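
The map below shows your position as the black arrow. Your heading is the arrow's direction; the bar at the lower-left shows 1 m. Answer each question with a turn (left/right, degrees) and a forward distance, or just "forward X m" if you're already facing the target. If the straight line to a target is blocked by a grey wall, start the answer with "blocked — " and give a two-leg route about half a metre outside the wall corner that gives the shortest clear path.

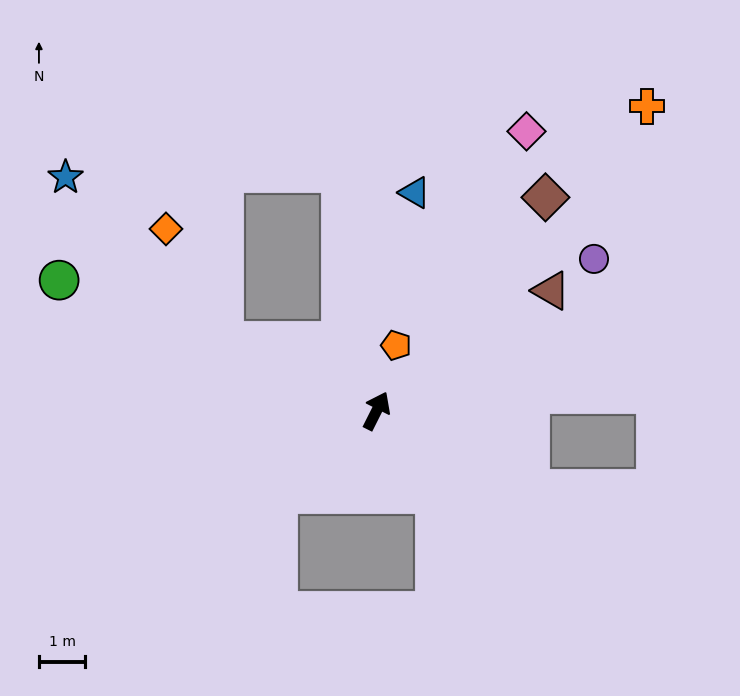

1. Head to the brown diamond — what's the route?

turn right 12°, forward 5.9 m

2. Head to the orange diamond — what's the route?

blocked — turn left 92°, forward 3.6 m, then turn right 38°, forward 2.7 m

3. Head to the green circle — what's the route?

turn left 94°, forward 7.4 m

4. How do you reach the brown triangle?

turn right 29°, forward 4.6 m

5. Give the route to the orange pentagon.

turn left 10°, forward 1.5 m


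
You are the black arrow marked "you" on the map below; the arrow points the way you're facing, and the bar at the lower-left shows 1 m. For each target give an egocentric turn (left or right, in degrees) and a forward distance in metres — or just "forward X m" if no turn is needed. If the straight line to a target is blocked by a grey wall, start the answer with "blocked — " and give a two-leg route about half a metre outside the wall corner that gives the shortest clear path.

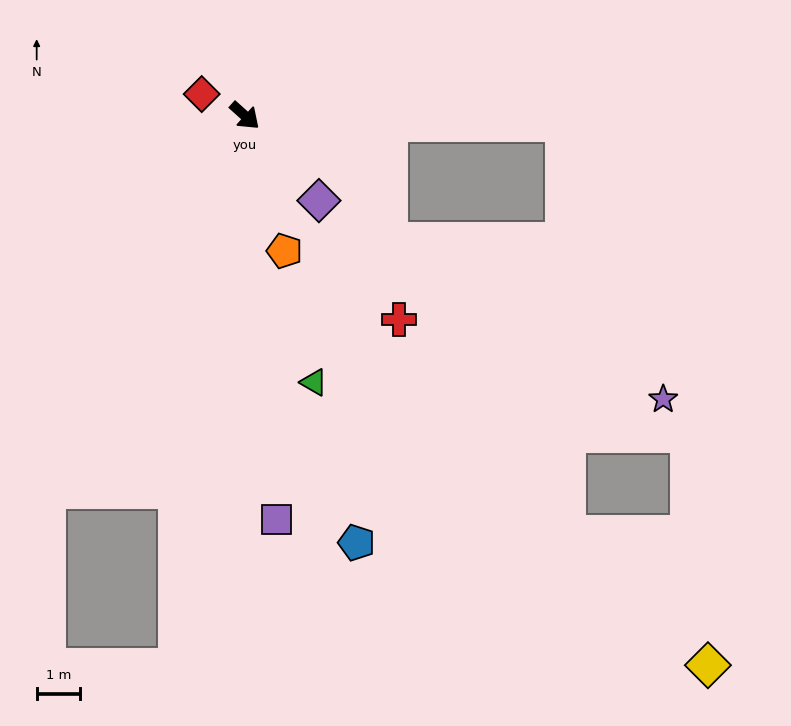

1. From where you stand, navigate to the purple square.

turn right 44°, forward 9.3 m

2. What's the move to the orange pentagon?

turn right 32°, forward 3.2 m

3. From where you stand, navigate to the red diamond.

turn right 165°, forward 1.1 m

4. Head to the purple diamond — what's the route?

turn right 7°, forward 2.6 m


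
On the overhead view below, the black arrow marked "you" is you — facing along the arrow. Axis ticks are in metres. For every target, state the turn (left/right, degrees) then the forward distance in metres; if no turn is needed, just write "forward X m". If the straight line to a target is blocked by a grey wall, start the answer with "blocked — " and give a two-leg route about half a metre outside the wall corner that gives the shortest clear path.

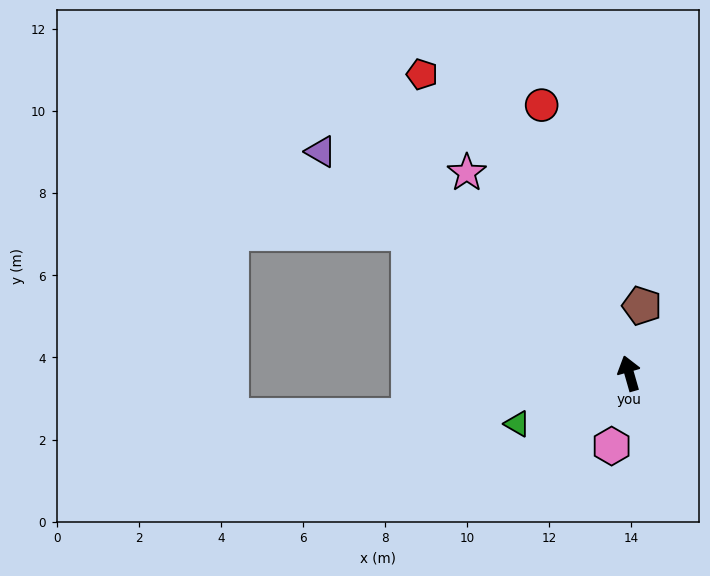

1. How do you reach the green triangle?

turn left 98°, forward 3.0 m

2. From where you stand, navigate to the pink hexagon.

turn left 150°, forward 1.8 m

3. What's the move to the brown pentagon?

turn right 27°, forward 1.7 m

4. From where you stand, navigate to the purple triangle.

turn left 38°, forward 9.3 m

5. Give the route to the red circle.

turn left 2°, forward 6.9 m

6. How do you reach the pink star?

turn left 23°, forward 6.3 m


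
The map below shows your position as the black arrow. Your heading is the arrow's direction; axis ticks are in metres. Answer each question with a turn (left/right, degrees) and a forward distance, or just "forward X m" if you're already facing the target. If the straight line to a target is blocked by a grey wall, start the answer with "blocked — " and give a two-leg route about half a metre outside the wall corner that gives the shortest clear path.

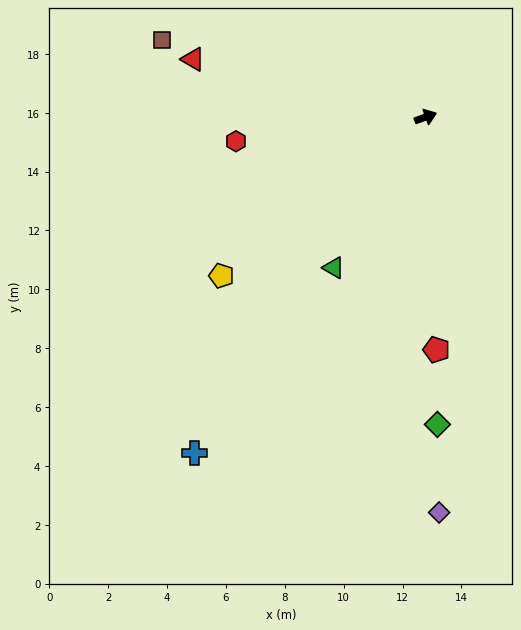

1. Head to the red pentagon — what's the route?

turn right 107°, forward 7.9 m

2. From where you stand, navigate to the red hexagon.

turn left 167°, forward 6.5 m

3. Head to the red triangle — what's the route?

turn left 146°, forward 8.1 m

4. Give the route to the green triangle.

turn right 141°, forward 6.0 m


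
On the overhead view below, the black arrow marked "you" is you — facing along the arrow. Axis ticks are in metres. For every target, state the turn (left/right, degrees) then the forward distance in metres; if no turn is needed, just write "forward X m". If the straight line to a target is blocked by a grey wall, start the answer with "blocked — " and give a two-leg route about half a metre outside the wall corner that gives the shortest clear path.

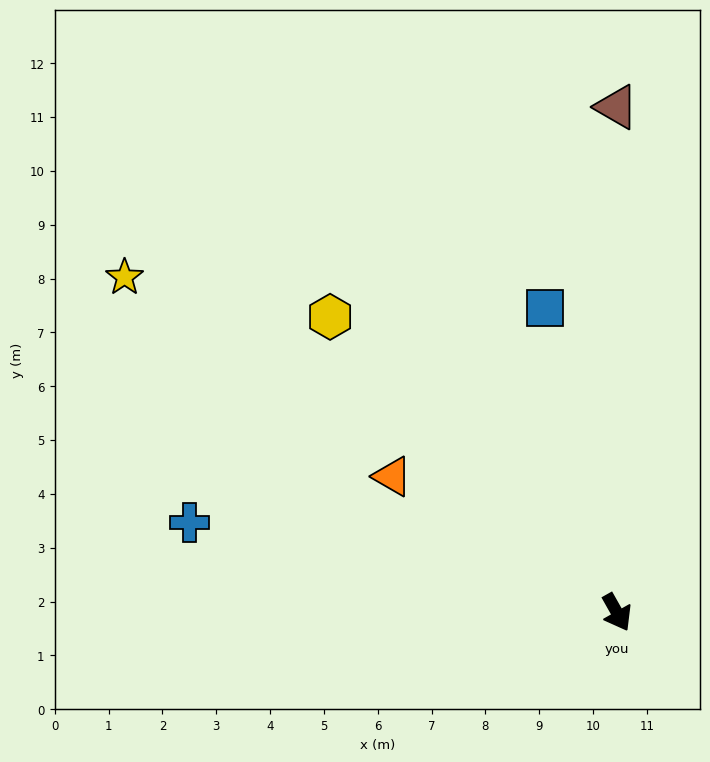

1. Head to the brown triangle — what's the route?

turn left 151°, forward 9.4 m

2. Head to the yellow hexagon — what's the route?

turn right 165°, forward 7.7 m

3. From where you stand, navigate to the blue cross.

turn right 131°, forward 8.1 m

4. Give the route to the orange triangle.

turn right 151°, forward 4.9 m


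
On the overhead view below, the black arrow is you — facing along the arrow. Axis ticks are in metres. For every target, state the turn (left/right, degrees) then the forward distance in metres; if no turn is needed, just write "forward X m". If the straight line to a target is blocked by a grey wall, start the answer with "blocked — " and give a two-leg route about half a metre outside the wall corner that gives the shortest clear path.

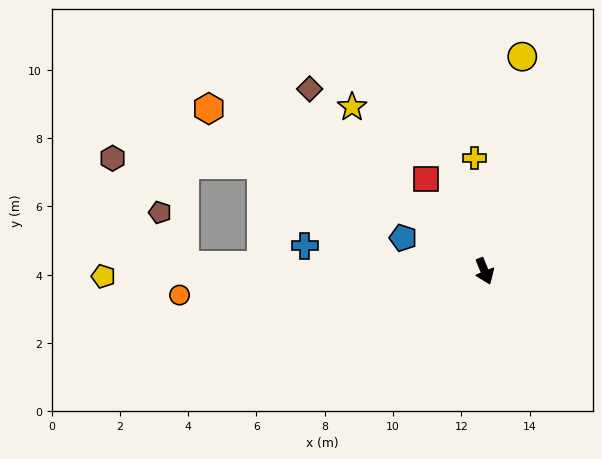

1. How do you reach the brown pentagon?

blocked — turn right 113°, forward 8.8 m, then turn right 64°, forward 1.7 m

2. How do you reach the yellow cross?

turn left 163°, forward 3.3 m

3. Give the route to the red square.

turn right 170°, forward 3.2 m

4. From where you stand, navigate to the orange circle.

turn right 108°, forward 9.0 m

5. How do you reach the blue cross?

turn right 120°, forward 5.3 m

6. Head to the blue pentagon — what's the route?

turn right 134°, forward 2.6 m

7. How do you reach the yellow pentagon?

turn right 111°, forward 11.2 m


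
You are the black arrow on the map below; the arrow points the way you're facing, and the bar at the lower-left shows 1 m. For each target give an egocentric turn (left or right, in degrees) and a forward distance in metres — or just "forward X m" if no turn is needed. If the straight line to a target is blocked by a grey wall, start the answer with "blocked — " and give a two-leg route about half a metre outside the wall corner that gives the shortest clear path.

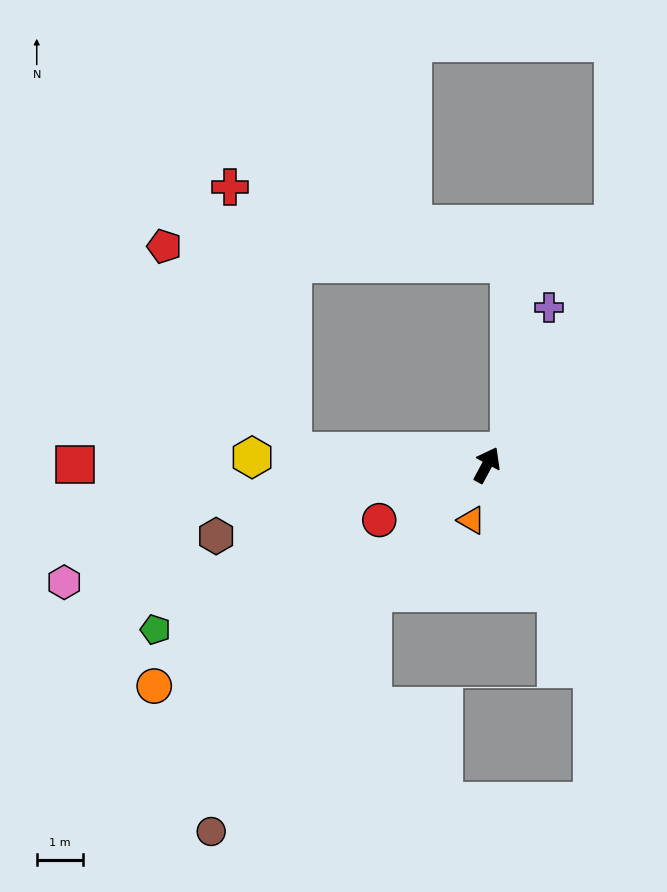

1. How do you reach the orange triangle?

turn right 167°, forward 1.2 m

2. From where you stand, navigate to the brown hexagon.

turn left 133°, forward 6.1 m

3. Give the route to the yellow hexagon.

turn left 116°, forward 5.1 m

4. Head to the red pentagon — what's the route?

blocked — turn left 114°, forward 4.2 m, then turn right 54°, forward 5.2 m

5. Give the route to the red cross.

blocked — turn left 114°, forward 4.2 m, then turn right 73°, forward 5.9 m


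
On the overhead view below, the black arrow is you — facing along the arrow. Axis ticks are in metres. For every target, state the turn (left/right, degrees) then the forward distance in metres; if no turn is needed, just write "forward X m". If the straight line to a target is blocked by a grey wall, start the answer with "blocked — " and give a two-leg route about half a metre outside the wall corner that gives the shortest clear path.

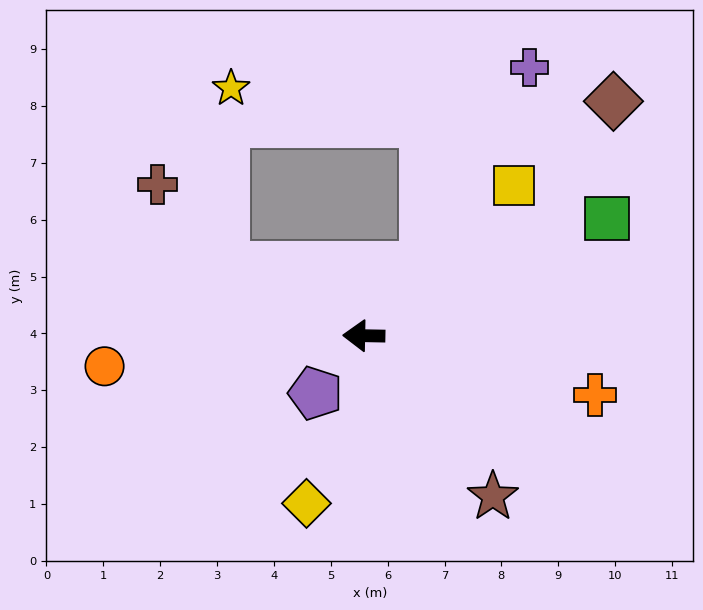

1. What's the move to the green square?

turn right 153°, forward 4.8 m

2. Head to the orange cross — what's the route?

turn left 167°, forward 4.2 m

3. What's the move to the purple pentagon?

turn left 51°, forward 1.3 m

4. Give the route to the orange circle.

turn left 8°, forward 4.6 m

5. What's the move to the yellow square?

turn right 134°, forward 3.7 m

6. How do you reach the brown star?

turn left 130°, forward 3.6 m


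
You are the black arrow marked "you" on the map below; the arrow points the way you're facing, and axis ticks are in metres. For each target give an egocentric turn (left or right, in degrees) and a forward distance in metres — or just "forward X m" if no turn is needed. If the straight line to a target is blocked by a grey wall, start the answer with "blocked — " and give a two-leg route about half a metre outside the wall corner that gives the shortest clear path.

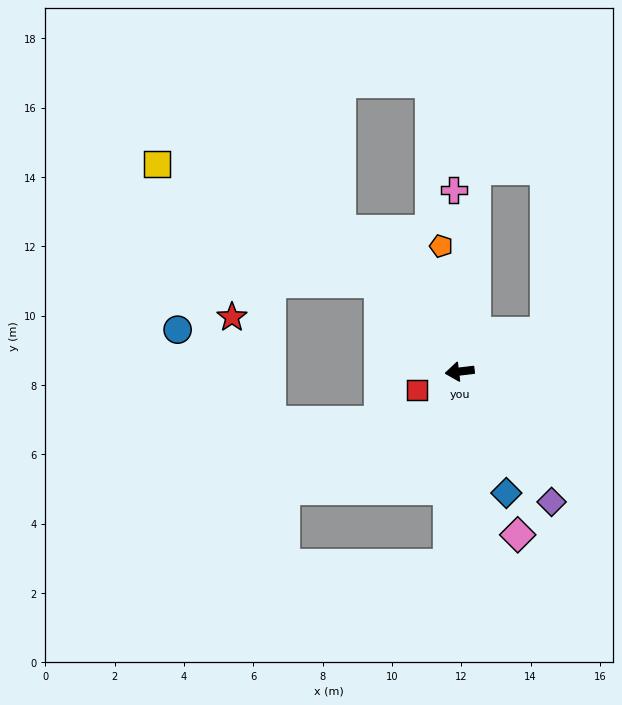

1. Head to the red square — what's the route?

turn left 17°, forward 1.3 m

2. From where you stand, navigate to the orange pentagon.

turn right 88°, forward 3.7 m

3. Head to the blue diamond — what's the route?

turn left 104°, forward 3.8 m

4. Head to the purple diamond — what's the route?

turn left 118°, forward 4.6 m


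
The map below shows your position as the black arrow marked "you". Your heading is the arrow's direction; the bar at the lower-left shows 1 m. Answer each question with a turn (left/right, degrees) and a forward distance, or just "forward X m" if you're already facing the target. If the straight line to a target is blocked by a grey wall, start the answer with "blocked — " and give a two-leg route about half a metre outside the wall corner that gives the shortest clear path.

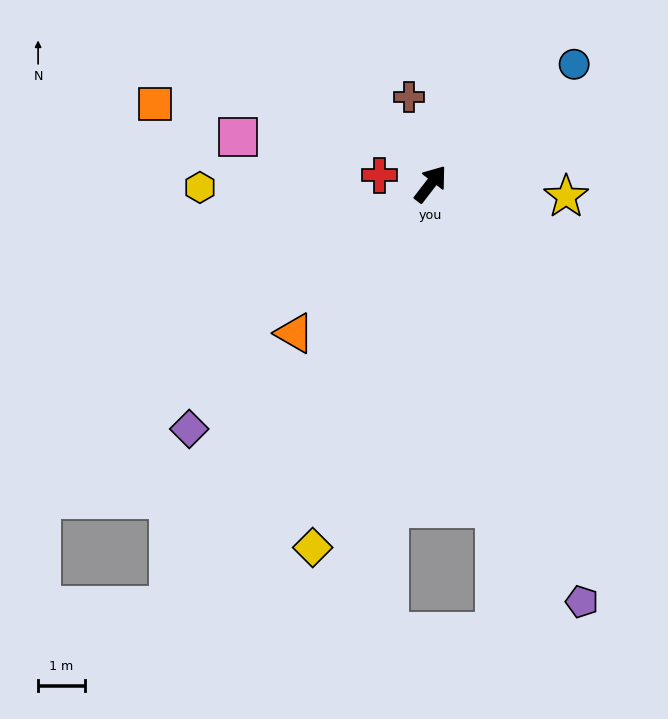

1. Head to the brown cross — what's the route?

turn left 51°, forward 1.9 m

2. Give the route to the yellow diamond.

turn right 160°, forward 8.2 m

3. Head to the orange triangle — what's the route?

turn left 175°, forward 4.3 m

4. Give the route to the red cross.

turn left 118°, forward 1.1 m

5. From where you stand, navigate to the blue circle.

turn right 13°, forward 4.0 m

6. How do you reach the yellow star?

turn right 58°, forward 2.9 m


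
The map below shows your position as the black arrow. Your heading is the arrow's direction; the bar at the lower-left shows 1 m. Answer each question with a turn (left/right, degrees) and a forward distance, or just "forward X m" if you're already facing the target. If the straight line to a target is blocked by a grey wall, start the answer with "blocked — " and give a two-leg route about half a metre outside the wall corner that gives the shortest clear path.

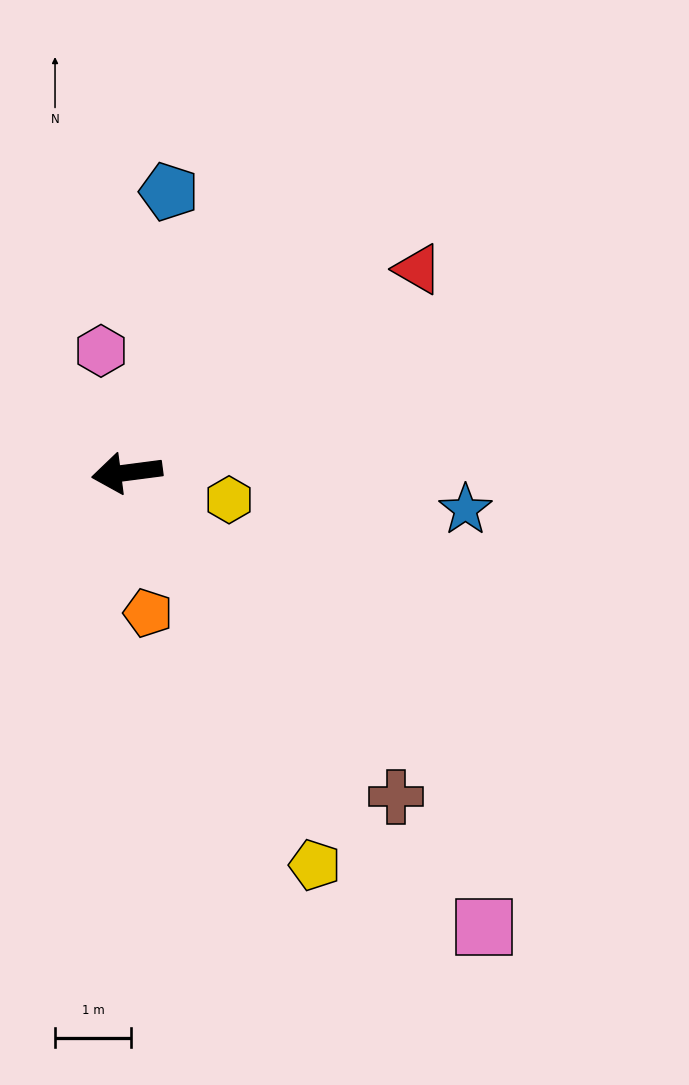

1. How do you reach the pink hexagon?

turn right 85°, forward 1.6 m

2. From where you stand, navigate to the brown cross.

turn left 122°, forward 5.5 m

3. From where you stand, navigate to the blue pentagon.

turn right 106°, forward 3.7 m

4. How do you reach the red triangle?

turn right 152°, forward 4.7 m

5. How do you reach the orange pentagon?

turn left 91°, forward 1.9 m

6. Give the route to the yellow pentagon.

turn left 108°, forward 5.7 m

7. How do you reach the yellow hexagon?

turn left 158°, forward 1.4 m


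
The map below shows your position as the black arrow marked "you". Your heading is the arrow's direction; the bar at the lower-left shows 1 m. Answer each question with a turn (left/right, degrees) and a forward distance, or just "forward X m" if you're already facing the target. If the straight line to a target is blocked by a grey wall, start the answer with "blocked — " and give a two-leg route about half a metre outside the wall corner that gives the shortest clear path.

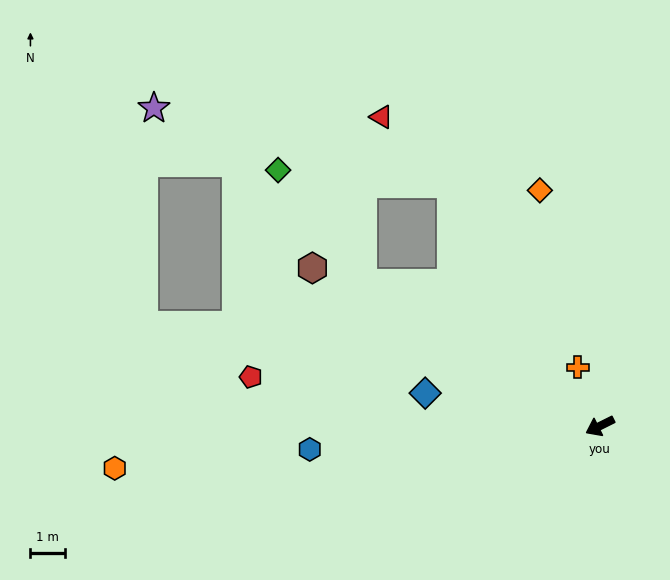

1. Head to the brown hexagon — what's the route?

turn right 55°, forward 9.4 m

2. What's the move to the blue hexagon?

turn right 22°, forward 8.3 m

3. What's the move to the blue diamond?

turn right 37°, forward 5.1 m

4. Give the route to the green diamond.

blocked — turn right 57°, forward 7.9 m, then turn right 23°, forward 4.1 m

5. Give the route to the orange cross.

turn right 96°, forward 1.8 m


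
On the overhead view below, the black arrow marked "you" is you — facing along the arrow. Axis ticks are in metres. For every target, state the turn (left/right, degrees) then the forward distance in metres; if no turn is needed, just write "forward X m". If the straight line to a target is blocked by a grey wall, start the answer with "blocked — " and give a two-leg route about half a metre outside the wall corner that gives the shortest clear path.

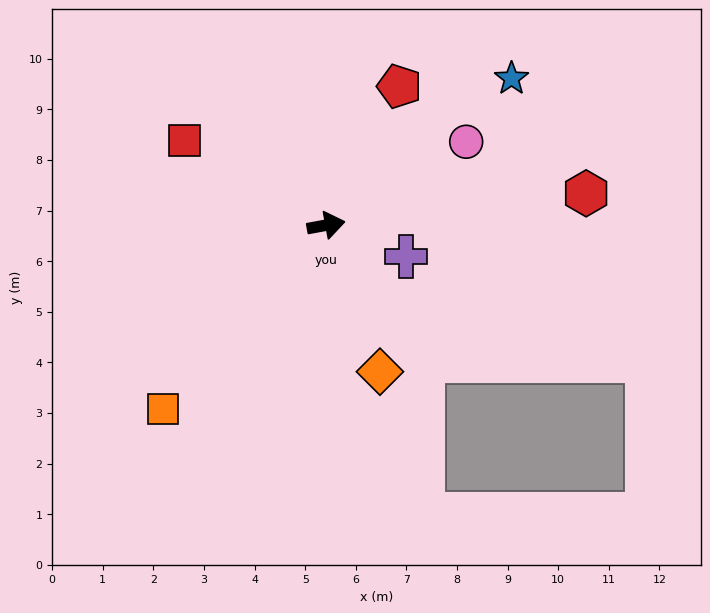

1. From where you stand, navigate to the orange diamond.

turn right 80°, forward 3.1 m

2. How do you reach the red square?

turn left 139°, forward 3.3 m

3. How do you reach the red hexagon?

turn right 3°, forward 5.2 m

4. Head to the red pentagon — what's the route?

turn left 52°, forward 3.1 m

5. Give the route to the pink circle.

turn left 20°, forward 3.2 m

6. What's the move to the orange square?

turn right 142°, forward 4.8 m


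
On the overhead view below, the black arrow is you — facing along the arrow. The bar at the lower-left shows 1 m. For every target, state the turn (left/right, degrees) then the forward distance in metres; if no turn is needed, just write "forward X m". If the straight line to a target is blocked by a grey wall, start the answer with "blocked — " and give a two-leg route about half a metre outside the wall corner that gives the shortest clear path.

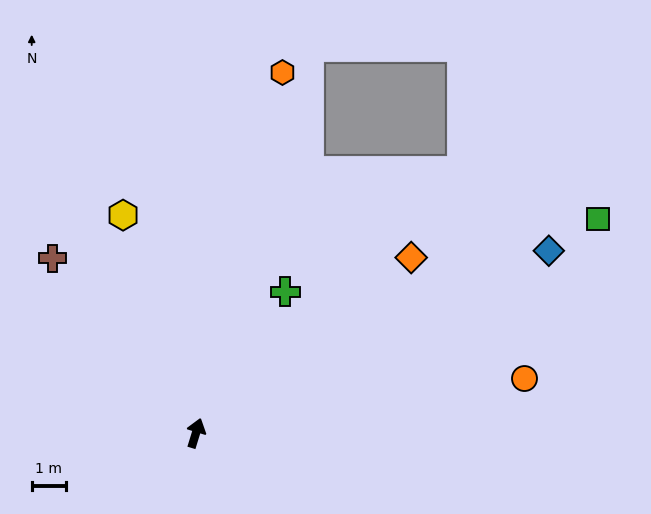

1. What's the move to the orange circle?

turn right 63°, forward 9.7 m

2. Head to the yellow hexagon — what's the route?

turn left 36°, forward 6.7 m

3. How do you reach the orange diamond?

turn right 34°, forward 8.1 m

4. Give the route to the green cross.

turn right 15°, forward 4.9 m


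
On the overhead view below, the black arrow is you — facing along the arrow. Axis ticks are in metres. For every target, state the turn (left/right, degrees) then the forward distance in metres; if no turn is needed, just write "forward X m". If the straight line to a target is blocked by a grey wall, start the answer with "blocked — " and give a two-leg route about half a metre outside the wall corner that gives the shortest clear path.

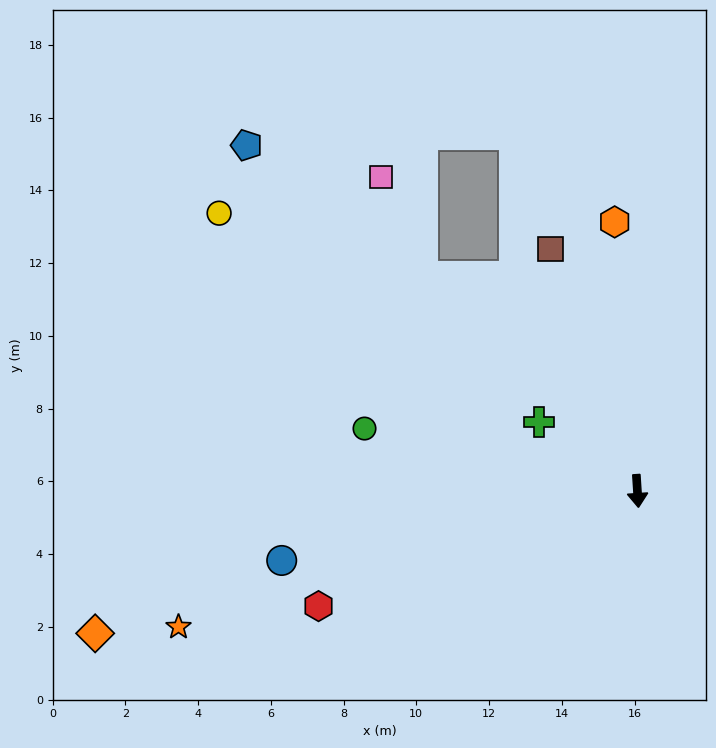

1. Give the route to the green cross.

turn right 129°, forward 3.3 m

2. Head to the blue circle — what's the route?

turn right 83°, forward 10.0 m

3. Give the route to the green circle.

turn right 107°, forward 7.7 m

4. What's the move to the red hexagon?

turn right 74°, forward 9.3 m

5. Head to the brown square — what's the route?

turn right 164°, forward 7.1 m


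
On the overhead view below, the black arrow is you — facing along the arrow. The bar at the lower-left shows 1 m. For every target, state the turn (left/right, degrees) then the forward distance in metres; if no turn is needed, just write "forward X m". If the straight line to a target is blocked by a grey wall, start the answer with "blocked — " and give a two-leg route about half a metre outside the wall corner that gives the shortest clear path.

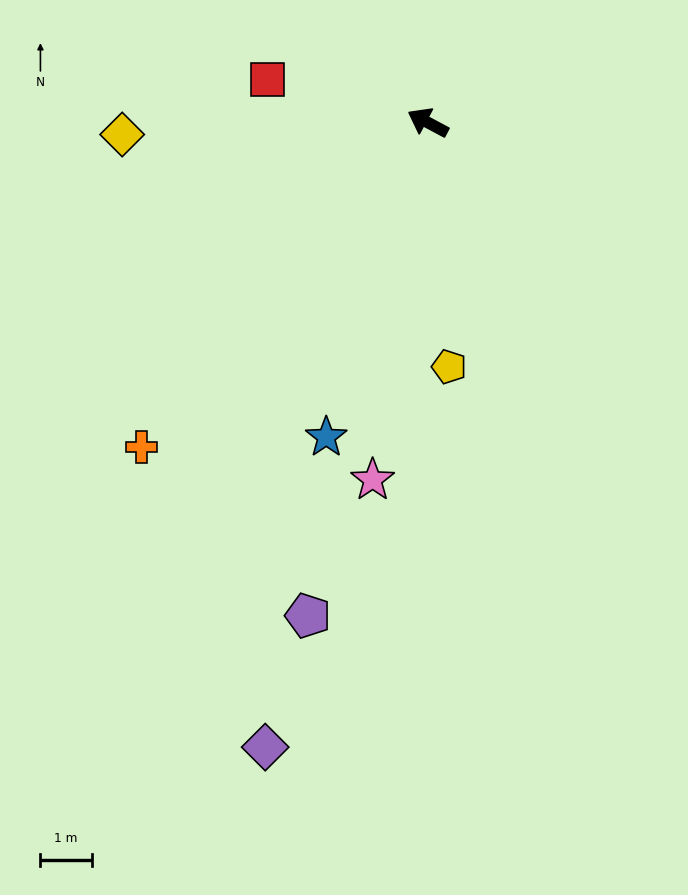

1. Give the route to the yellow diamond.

turn left 30°, forward 6.0 m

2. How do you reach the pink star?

turn left 109°, forward 7.1 m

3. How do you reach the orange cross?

turn left 77°, forward 8.5 m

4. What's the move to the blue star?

turn left 100°, forward 6.5 m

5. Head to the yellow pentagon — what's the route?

turn left 123°, forward 4.8 m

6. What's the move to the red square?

turn left 13°, forward 3.2 m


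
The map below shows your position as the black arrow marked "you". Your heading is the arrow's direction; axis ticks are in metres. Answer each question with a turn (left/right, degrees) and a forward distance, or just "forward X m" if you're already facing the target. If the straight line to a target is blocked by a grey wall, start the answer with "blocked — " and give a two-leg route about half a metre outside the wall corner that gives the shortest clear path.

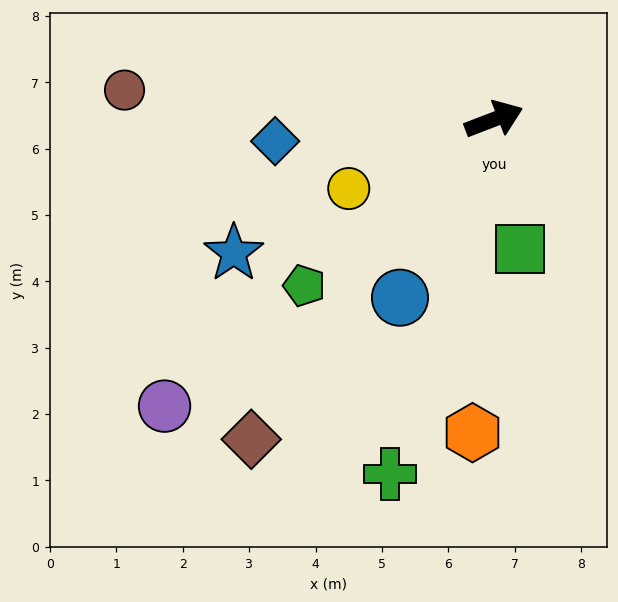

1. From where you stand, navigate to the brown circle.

turn left 154°, forward 5.6 m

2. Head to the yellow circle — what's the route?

turn right 176°, forward 2.4 m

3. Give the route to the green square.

turn right 100°, forward 2.0 m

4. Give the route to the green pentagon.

turn right 160°, forward 3.8 m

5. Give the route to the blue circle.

turn right 139°, forward 3.0 m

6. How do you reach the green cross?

turn right 127°, forward 5.6 m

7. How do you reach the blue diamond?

turn left 165°, forward 3.3 m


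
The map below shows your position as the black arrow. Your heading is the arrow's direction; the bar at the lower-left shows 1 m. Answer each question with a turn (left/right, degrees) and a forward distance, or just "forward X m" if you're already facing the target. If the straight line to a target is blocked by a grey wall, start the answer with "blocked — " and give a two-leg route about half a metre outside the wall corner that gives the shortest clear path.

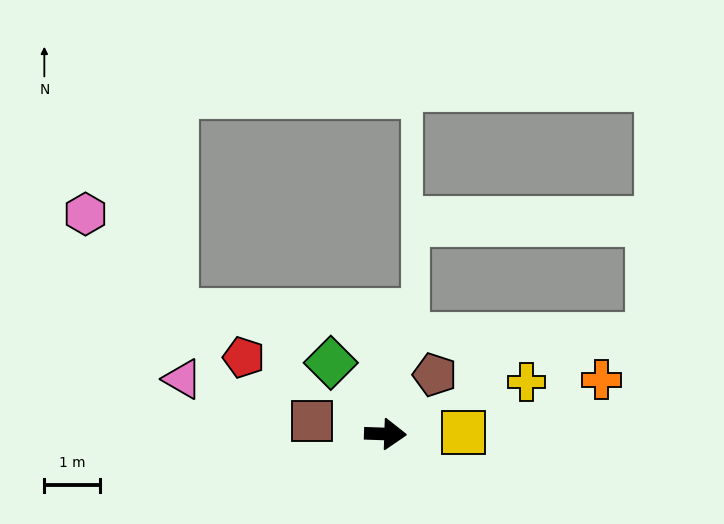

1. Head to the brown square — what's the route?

turn left 172°, forward 1.3 m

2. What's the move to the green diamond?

turn left 129°, forward 1.6 m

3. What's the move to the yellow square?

turn left 3°, forward 1.4 m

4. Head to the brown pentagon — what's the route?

turn left 52°, forward 1.4 m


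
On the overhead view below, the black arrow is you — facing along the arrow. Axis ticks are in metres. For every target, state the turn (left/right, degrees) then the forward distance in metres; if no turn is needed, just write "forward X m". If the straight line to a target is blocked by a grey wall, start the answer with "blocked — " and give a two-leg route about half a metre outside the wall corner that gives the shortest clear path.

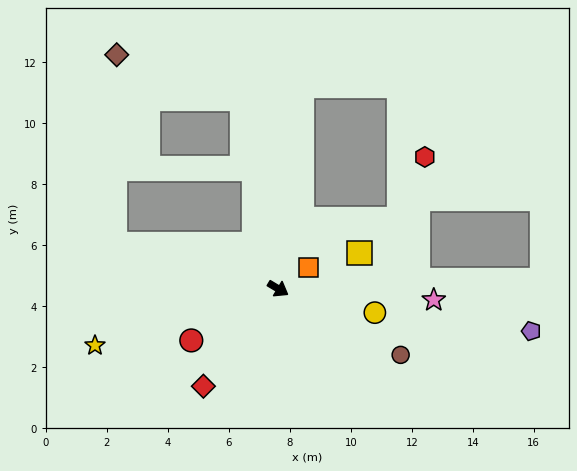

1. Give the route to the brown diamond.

blocked — turn right 164°, forward 5.6 m, then turn right 76°, forward 6.2 m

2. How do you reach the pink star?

turn left 27°, forward 5.1 m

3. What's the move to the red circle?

turn right 118°, forward 3.3 m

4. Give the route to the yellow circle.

turn left 17°, forward 3.3 m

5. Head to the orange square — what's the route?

turn left 65°, forward 1.2 m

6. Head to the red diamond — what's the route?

turn right 97°, forward 4.0 m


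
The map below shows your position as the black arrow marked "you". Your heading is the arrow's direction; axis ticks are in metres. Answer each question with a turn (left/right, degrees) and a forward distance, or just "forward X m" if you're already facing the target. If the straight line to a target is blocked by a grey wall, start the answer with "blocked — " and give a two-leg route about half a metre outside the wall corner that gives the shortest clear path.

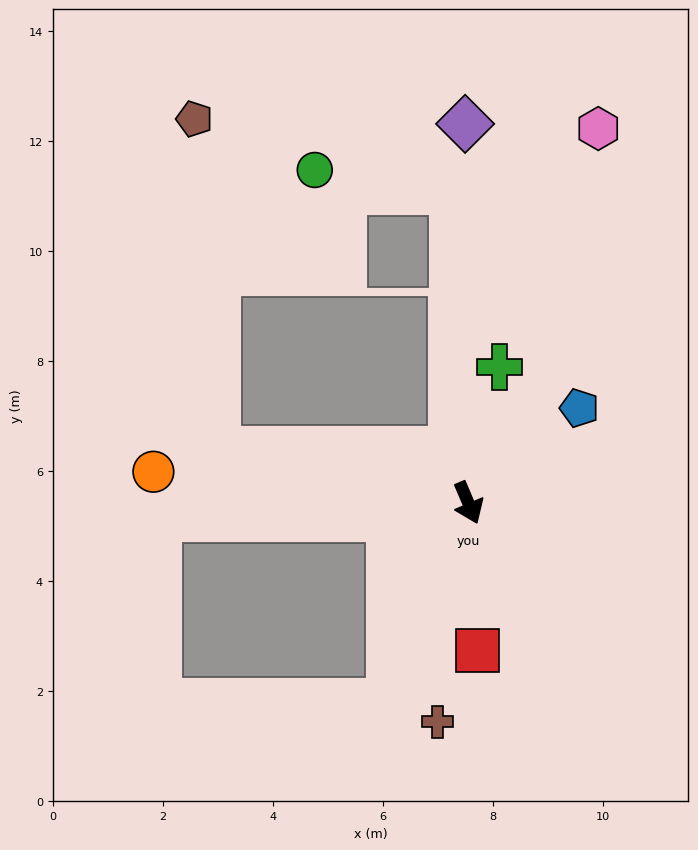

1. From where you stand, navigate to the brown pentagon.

blocked — turn right 125°, forward 4.7 m, then turn right 74°, forward 6.0 m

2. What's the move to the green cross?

turn left 144°, forward 2.5 m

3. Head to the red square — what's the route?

turn right 20°, forward 2.7 m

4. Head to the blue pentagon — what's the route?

turn left 107°, forward 2.7 m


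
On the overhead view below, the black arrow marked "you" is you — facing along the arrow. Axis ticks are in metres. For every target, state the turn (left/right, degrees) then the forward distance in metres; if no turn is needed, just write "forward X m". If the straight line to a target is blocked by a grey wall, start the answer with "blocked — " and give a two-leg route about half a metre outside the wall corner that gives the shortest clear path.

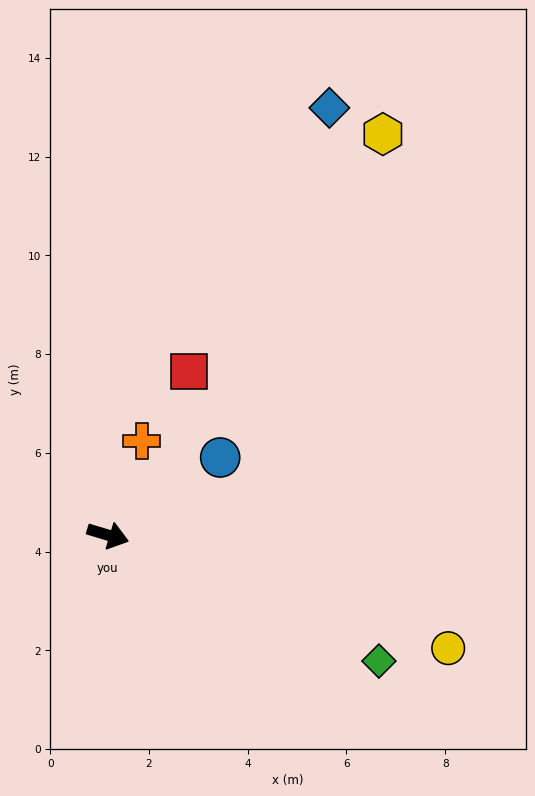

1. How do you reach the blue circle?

turn left 51°, forward 2.8 m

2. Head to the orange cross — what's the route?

turn left 87°, forward 2.0 m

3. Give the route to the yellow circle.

forward 7.3 m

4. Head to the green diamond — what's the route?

turn right 8°, forward 6.1 m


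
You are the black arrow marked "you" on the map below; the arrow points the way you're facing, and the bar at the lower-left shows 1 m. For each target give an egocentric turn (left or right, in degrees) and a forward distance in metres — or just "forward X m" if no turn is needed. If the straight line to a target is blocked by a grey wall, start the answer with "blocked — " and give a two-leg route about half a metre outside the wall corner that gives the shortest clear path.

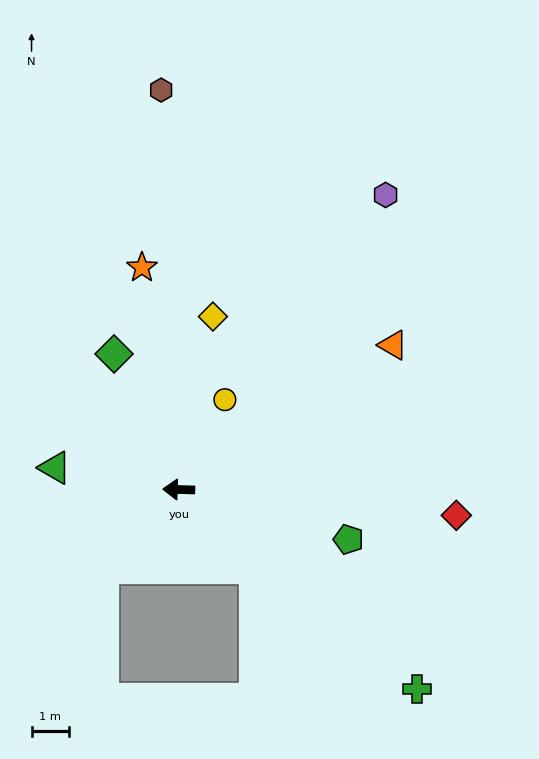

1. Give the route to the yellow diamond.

turn right 100°, forward 4.7 m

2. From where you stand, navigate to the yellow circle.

turn right 116°, forward 2.7 m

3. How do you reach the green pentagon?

turn left 165°, forward 4.7 m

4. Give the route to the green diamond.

turn right 63°, forward 4.0 m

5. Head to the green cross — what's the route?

turn left 142°, forward 8.3 m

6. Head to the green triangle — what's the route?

turn right 8°, forward 3.4 m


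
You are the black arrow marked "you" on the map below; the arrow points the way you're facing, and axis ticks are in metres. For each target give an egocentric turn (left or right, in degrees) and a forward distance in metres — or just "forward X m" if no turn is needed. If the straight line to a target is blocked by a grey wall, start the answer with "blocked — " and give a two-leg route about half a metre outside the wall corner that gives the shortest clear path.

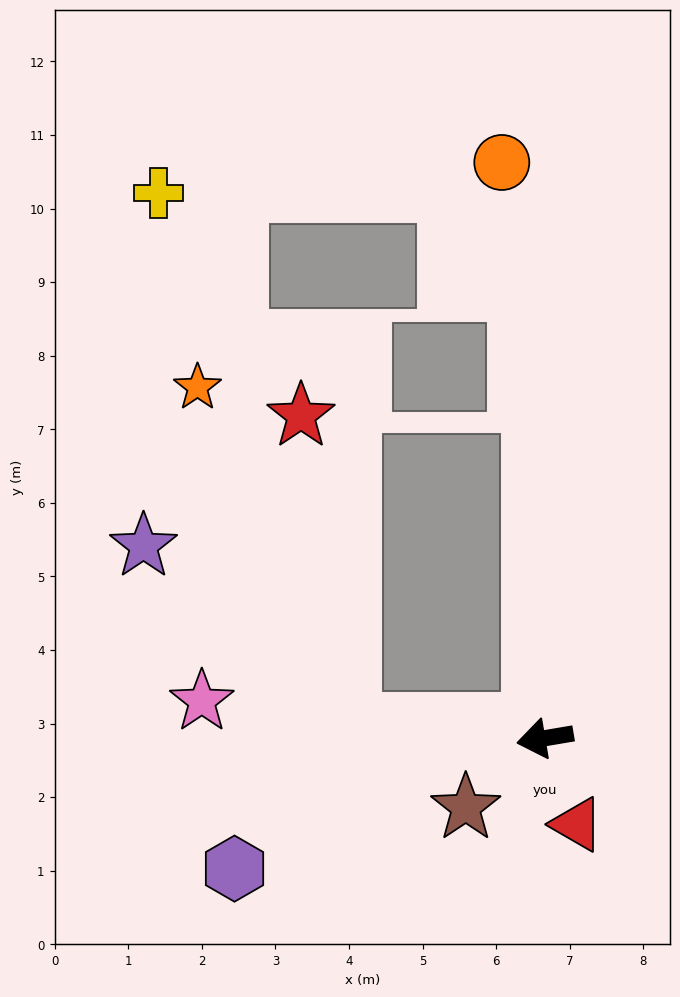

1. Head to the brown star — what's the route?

turn left 32°, forward 1.4 m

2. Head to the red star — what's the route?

blocked — turn right 14°, forward 2.7 m, then turn right 77°, forward 4.2 m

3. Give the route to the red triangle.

turn left 101°, forward 1.2 m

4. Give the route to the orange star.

blocked — turn right 14°, forward 2.7 m, then turn right 61°, forward 5.0 m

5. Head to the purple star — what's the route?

blocked — turn right 14°, forward 2.7 m, then turn right 36°, forward 3.7 m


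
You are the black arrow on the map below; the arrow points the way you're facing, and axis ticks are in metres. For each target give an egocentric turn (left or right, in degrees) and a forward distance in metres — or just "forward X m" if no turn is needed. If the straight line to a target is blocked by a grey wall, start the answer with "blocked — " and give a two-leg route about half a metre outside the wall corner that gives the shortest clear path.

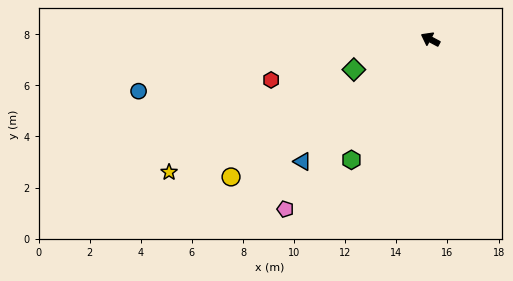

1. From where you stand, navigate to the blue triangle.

turn left 72°, forward 6.9 m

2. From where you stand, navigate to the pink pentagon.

turn left 78°, forward 8.7 m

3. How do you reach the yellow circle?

turn left 63°, forward 9.5 m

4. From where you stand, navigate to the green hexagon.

turn left 85°, forward 5.6 m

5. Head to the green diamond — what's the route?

turn left 50°, forward 3.2 m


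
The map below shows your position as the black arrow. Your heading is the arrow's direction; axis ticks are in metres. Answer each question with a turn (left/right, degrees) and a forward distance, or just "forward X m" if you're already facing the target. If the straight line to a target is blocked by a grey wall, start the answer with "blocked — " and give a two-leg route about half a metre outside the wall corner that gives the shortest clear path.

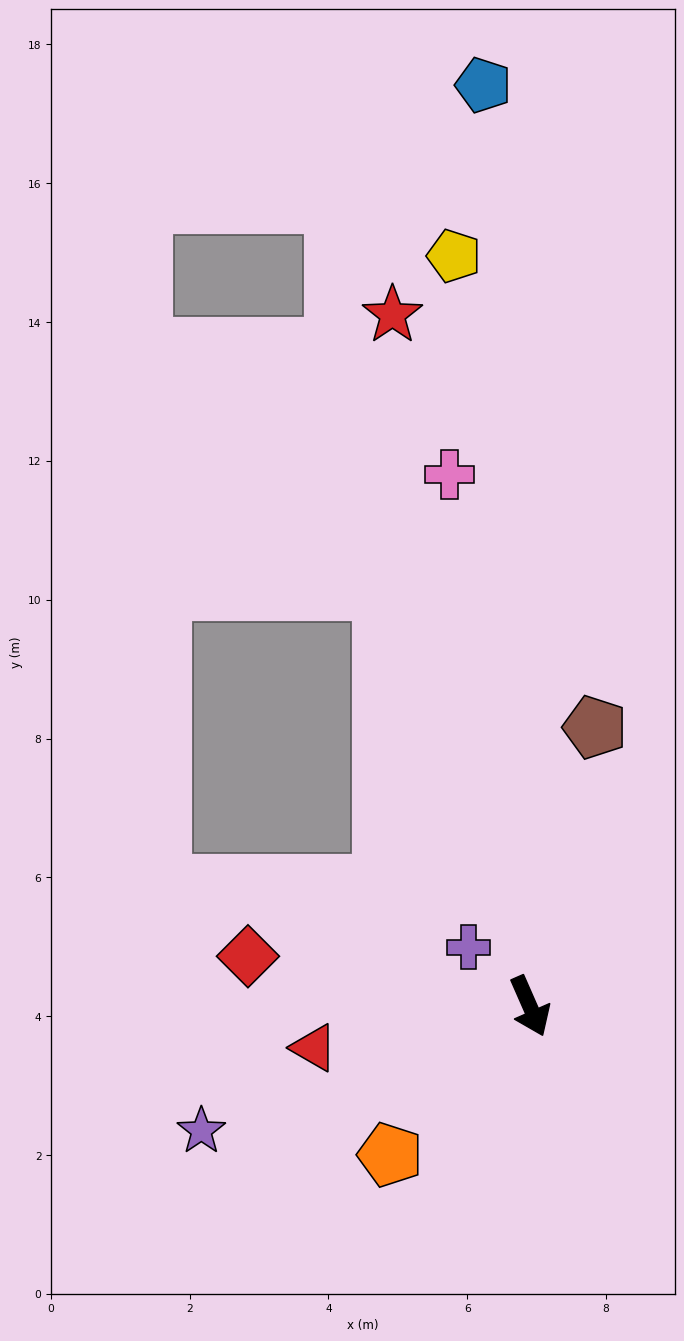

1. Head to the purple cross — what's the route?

turn right 158°, forward 1.2 m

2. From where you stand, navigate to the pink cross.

turn left 165°, forward 7.7 m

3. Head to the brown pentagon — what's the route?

turn left 143°, forward 4.1 m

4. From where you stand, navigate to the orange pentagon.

turn right 67°, forward 2.9 m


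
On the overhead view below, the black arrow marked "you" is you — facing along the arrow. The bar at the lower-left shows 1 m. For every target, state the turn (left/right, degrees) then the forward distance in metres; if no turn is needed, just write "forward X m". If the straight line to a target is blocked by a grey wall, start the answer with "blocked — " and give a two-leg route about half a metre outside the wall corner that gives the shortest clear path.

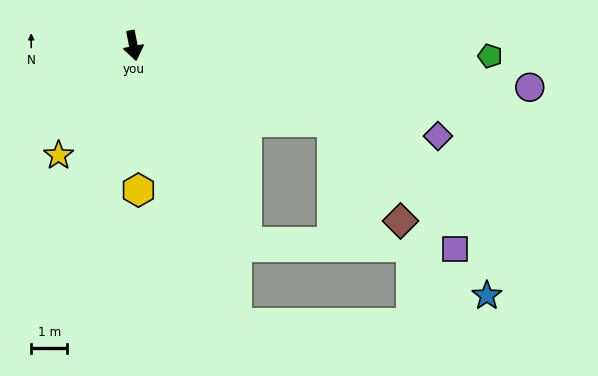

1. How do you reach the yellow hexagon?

turn right 9°, forward 4.0 m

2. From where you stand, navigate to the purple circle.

turn left 73°, forward 11.1 m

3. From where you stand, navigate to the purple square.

blocked — turn left 19°, forward 6.3 m, then turn left 58°, forward 5.8 m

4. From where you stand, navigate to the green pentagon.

turn left 77°, forward 9.9 m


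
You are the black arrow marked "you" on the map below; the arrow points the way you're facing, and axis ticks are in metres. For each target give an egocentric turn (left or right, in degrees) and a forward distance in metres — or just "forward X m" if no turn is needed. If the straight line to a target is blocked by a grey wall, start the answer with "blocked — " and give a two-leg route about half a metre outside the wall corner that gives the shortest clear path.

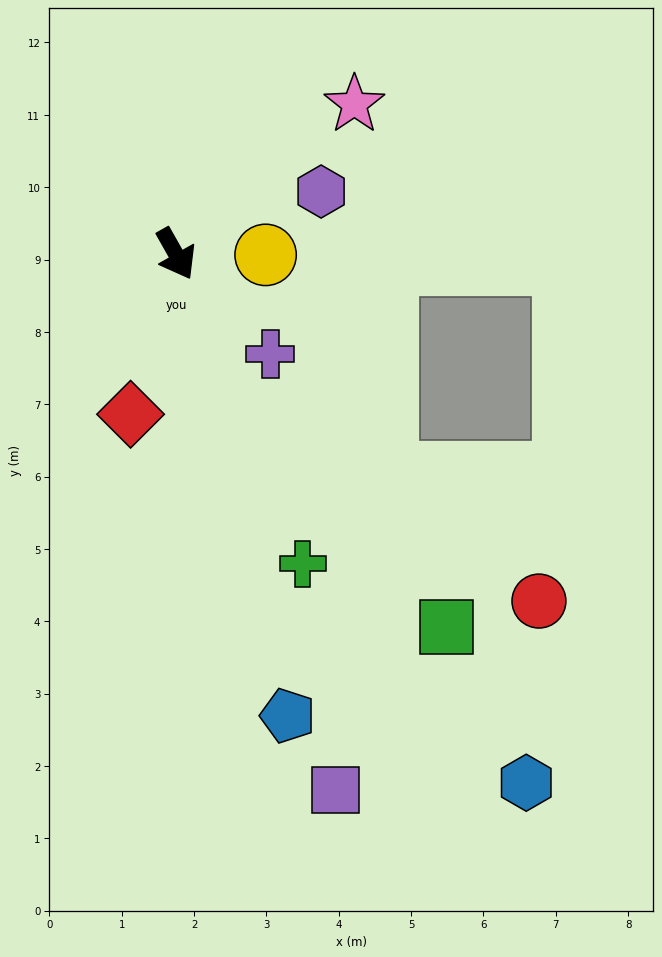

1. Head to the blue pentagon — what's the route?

turn right 16°, forward 6.6 m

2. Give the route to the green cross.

turn right 7°, forward 4.6 m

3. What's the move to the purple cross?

turn left 14°, forward 1.9 m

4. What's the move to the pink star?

turn left 101°, forward 3.2 m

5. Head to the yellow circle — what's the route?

turn left 60°, forward 1.2 m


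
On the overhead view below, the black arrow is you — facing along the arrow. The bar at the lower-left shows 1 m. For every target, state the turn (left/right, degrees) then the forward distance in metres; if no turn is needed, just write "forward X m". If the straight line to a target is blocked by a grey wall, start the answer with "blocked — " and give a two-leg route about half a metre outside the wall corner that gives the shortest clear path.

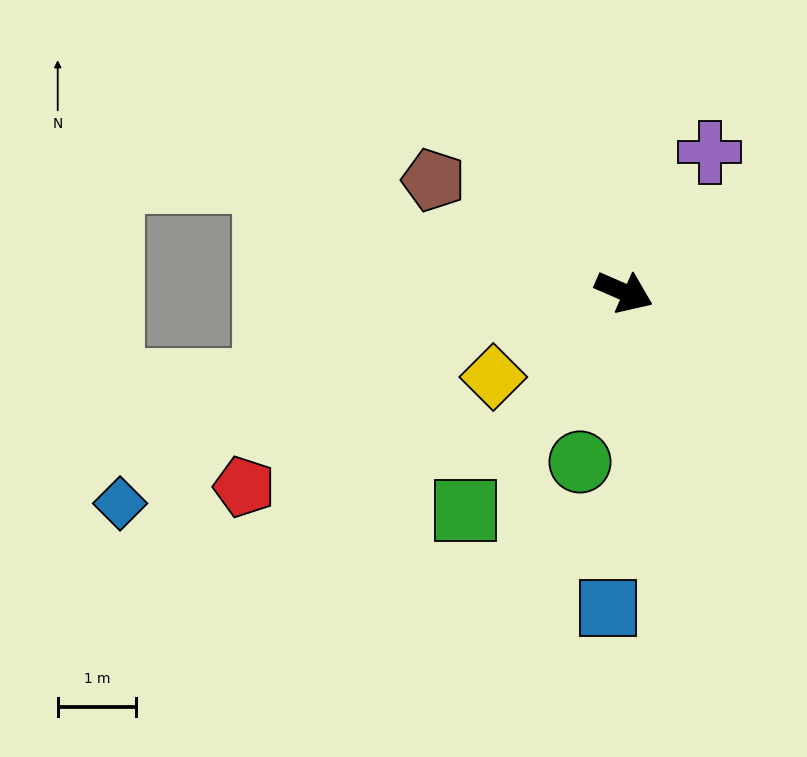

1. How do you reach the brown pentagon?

turn left 173°, forward 2.8 m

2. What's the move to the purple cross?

turn left 82°, forward 2.1 m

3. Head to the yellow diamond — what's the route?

turn right 123°, forward 2.0 m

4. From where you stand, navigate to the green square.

turn right 103°, forward 3.5 m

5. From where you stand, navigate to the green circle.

turn right 81°, forward 2.2 m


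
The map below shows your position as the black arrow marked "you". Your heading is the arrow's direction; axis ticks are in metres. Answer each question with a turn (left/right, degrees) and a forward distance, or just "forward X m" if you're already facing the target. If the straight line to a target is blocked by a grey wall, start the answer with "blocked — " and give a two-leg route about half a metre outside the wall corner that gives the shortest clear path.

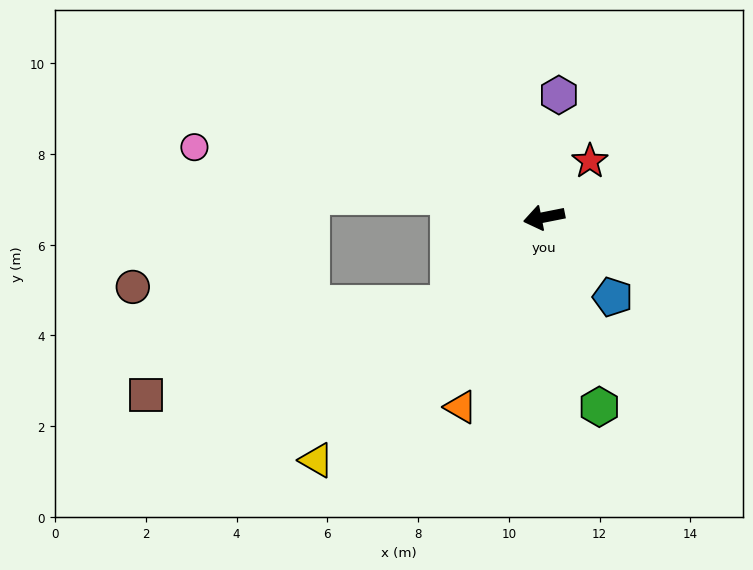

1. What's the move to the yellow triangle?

turn left 36°, forward 7.3 m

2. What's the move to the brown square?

blocked — turn left 31°, forward 2.8 m, then turn right 26°, forward 7.0 m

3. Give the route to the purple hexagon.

turn right 108°, forward 2.7 m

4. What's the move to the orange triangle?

turn left 55°, forward 4.6 m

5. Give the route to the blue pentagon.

turn left 119°, forward 2.3 m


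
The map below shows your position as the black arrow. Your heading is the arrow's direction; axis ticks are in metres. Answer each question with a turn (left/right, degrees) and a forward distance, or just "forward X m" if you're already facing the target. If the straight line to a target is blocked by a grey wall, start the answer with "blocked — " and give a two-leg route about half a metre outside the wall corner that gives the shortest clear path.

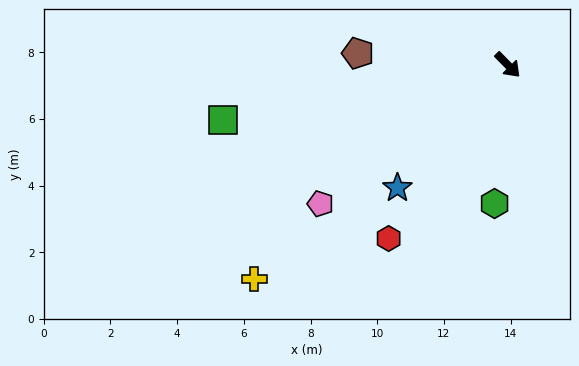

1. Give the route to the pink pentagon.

turn right 98°, forward 7.0 m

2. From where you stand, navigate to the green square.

turn right 124°, forward 8.7 m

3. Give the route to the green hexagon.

turn right 50°, forward 4.2 m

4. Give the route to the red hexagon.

turn right 79°, forward 6.3 m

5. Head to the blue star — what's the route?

turn right 86°, forward 5.0 m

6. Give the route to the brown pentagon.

turn right 139°, forward 4.5 m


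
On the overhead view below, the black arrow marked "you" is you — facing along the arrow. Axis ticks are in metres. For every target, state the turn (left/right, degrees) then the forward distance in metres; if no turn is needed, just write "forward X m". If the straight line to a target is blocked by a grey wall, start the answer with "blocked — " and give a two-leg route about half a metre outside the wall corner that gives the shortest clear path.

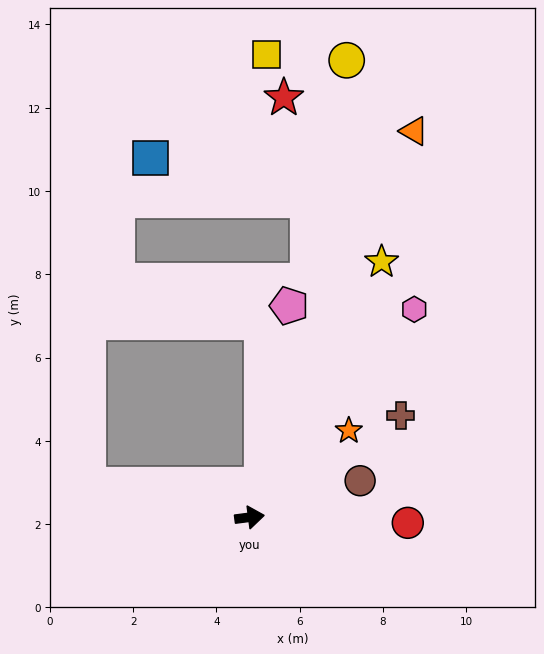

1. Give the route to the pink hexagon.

turn left 44°, forward 6.4 m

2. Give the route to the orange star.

turn left 34°, forward 3.2 m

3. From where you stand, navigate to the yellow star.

turn left 55°, forward 6.9 m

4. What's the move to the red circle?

turn right 9°, forward 3.8 m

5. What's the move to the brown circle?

turn left 11°, forward 2.8 m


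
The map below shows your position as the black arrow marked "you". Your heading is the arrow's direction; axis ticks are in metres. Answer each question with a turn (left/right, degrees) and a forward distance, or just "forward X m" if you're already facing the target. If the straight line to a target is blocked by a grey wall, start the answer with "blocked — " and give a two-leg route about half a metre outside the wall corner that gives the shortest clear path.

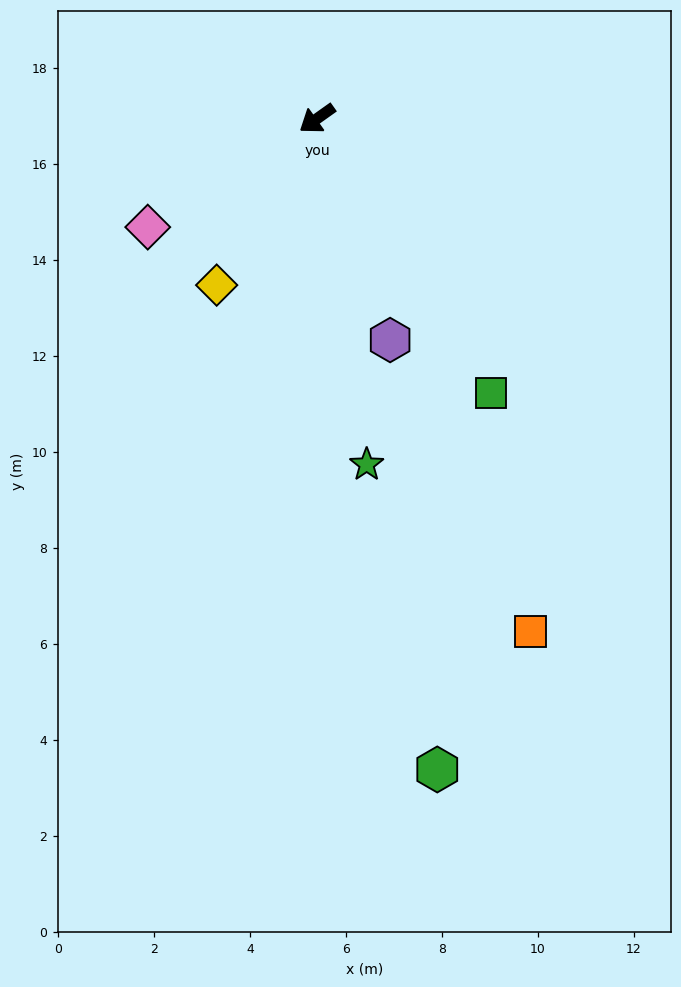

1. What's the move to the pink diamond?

turn right 3°, forward 4.2 m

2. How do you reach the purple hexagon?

turn left 73°, forward 4.9 m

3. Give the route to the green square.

turn left 87°, forward 6.8 m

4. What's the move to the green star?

turn left 63°, forward 7.3 m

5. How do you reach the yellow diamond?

turn left 23°, forward 4.1 m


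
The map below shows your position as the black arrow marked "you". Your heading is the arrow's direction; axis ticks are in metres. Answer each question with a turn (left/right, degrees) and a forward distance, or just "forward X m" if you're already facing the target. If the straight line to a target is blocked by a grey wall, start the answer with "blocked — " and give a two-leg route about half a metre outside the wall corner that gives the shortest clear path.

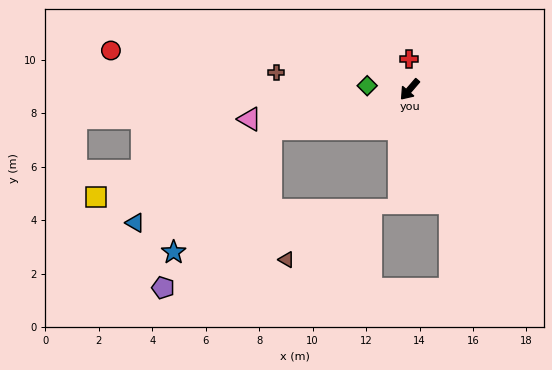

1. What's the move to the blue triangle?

blocked — turn right 33°, forward 5.4 m, then turn left 18°, forward 6.2 m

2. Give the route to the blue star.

blocked — turn right 33°, forward 5.4 m, then turn left 35°, forward 5.9 m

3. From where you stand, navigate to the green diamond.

turn right 54°, forward 1.6 m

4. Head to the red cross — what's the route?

turn right 138°, forward 1.1 m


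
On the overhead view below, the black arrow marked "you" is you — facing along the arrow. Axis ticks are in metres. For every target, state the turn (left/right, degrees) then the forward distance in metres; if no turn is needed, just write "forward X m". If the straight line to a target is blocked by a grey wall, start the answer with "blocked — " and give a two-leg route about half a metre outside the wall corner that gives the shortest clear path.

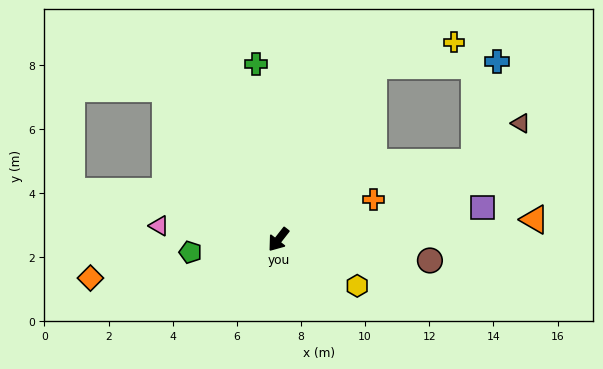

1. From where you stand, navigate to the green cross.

turn right 135°, forward 5.5 m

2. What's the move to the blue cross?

blocked — turn right 170°, forward 6.2 m, then turn right 60°, forward 3.9 m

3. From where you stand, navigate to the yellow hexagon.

turn left 98°, forward 2.8 m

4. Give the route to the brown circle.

turn left 120°, forward 4.8 m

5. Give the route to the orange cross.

turn left 151°, forward 3.2 m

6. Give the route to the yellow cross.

blocked — turn right 170°, forward 6.2 m, then turn right 46°, forward 2.6 m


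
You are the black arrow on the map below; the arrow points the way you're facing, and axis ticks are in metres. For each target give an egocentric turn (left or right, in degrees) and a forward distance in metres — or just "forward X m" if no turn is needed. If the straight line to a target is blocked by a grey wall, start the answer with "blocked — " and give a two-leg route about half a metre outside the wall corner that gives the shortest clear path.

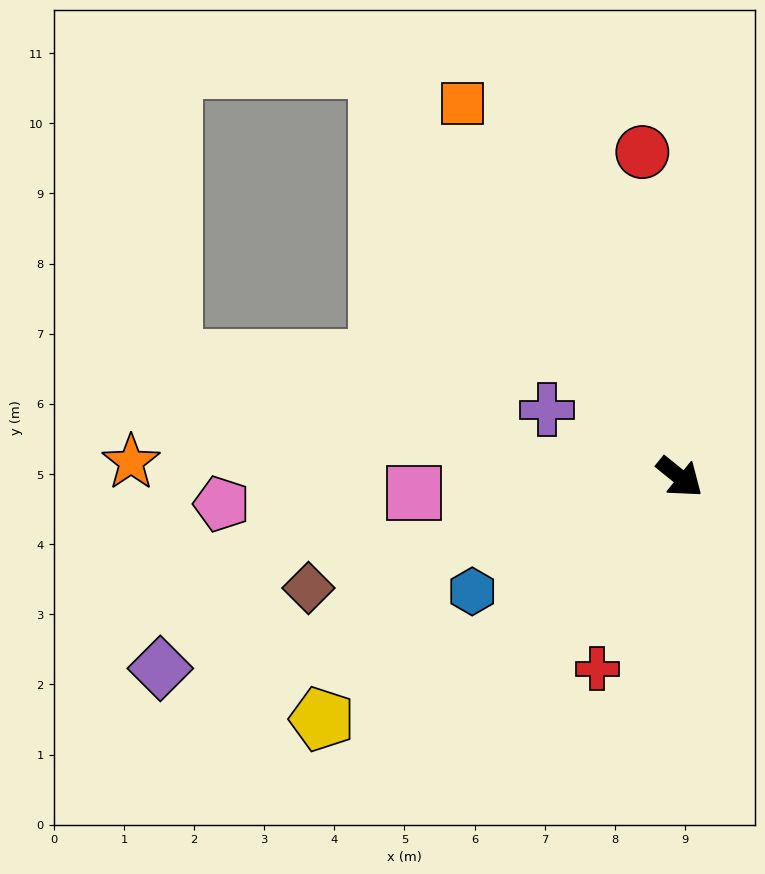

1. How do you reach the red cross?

turn right 74°, forward 3.0 m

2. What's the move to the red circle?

turn left 135°, forward 4.7 m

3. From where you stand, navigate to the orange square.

turn left 159°, forward 6.2 m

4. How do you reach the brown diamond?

turn right 124°, forward 5.5 m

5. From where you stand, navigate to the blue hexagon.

turn right 112°, forward 3.4 m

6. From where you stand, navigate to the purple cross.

turn right 168°, forward 2.1 m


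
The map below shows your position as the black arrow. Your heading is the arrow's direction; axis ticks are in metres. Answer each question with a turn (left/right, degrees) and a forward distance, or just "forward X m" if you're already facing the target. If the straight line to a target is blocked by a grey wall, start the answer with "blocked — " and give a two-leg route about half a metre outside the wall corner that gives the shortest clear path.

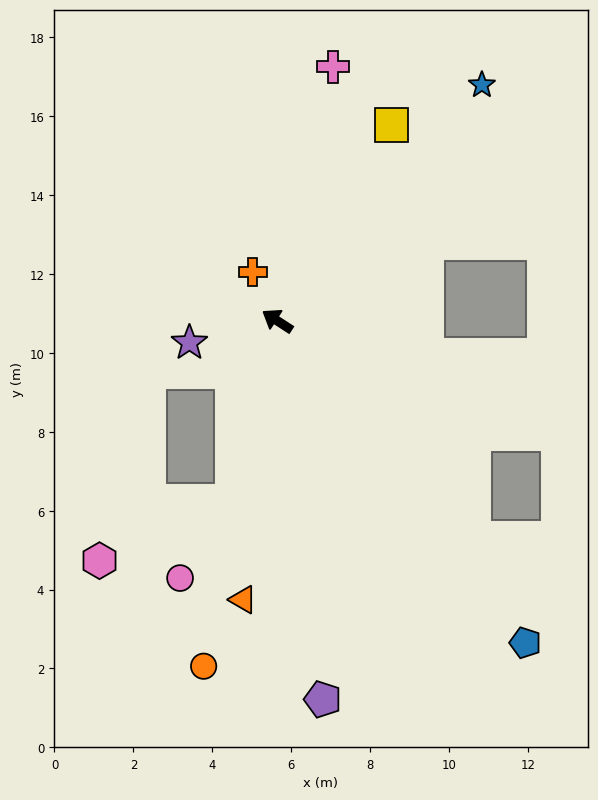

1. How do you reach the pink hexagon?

blocked — turn left 109°, forward 4.7 m, then turn right 52°, forward 3.7 m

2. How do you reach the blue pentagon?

turn left 161°, forward 10.3 m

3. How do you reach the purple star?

turn left 47°, forward 2.3 m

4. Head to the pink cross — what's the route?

turn right 69°, forward 6.6 m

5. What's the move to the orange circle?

turn left 111°, forward 8.9 m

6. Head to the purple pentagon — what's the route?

turn left 130°, forward 9.7 m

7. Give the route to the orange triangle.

turn left 116°, forward 7.1 m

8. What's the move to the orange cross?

turn right 31°, forward 1.4 m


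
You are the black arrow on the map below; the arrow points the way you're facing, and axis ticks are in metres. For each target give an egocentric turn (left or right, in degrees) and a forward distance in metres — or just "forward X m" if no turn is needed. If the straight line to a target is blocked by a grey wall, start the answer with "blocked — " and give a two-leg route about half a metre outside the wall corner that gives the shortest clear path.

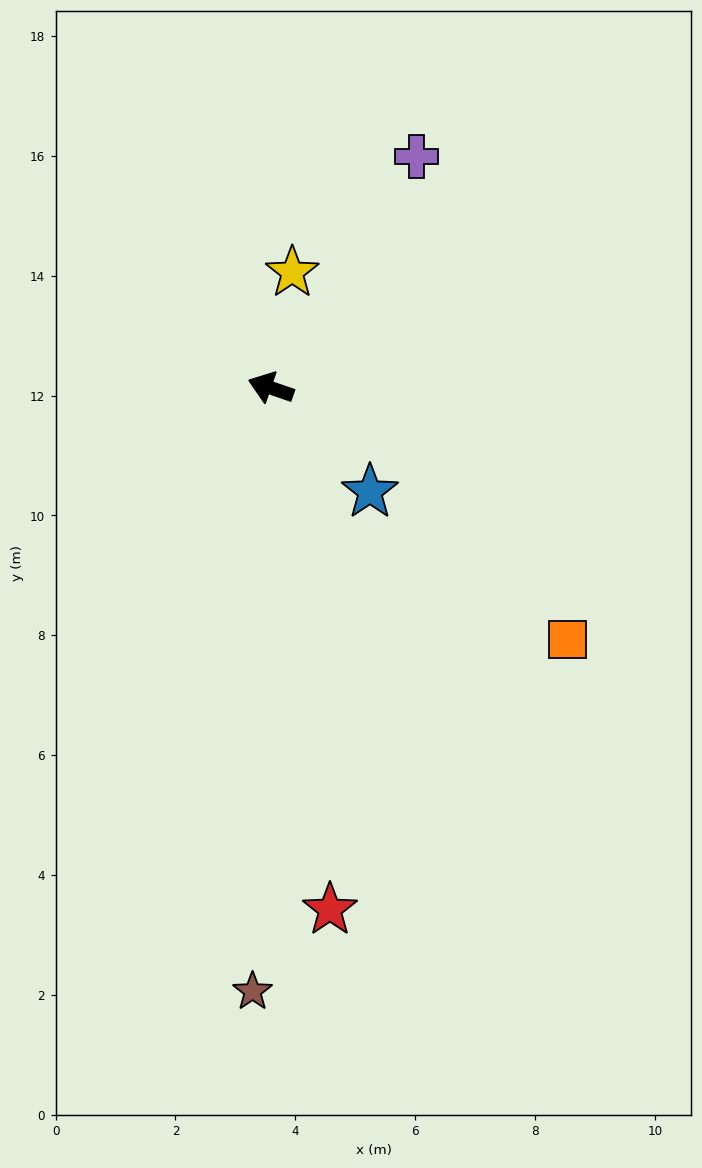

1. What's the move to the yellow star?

turn right 81°, forward 2.0 m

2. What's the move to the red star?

turn left 116°, forward 8.8 m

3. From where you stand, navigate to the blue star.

turn left 153°, forward 2.4 m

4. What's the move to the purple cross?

turn right 103°, forward 4.6 m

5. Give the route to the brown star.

turn left 107°, forward 10.1 m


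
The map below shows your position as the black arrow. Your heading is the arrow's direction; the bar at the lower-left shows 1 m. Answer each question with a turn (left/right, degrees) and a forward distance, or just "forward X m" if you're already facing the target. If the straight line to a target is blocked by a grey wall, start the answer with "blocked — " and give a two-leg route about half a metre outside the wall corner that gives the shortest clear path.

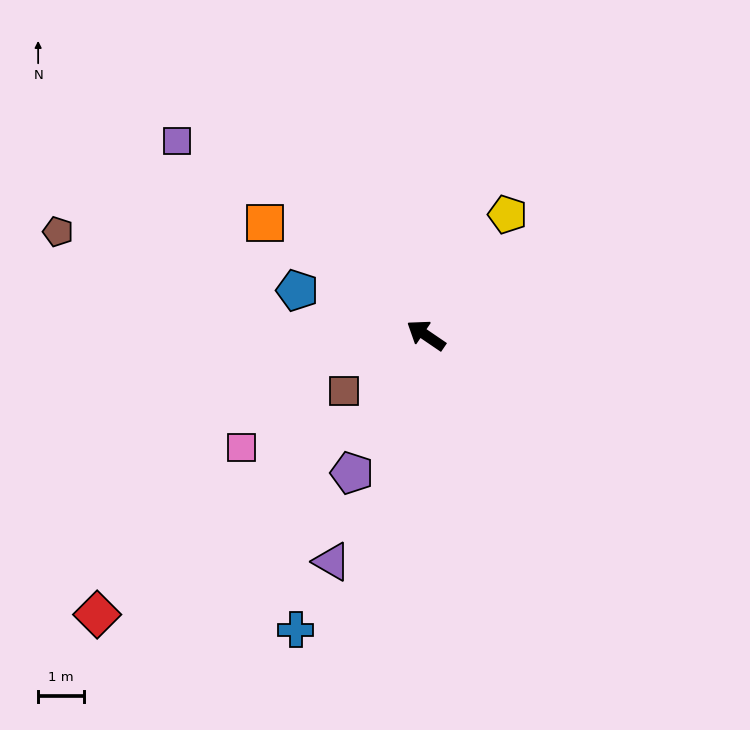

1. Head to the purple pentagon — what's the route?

turn left 96°, forward 3.4 m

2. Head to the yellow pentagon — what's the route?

turn right 90°, forward 3.2 m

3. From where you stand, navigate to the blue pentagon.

turn left 15°, forward 3.0 m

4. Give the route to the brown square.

turn left 68°, forward 2.2 m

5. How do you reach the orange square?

forward 4.3 m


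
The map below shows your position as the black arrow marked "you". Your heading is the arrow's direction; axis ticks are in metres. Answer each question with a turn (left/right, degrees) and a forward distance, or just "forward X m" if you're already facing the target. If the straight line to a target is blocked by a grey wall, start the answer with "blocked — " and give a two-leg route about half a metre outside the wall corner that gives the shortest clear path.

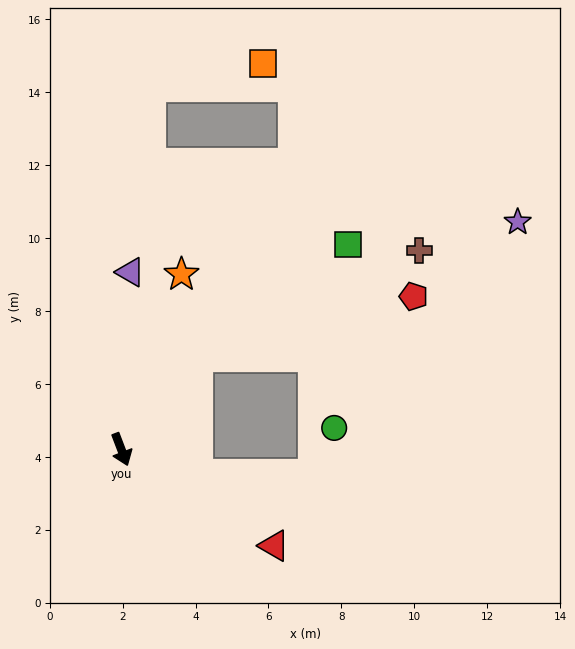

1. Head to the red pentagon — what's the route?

blocked — turn left 120°, forward 3.3 m, then turn right 35°, forward 6.2 m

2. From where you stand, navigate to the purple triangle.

turn left 156°, forward 4.9 m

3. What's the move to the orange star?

turn left 140°, forward 5.1 m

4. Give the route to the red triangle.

turn left 37°, forward 5.0 m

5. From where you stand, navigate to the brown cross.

blocked — turn left 120°, forward 3.3 m, then turn right 25°, forward 6.7 m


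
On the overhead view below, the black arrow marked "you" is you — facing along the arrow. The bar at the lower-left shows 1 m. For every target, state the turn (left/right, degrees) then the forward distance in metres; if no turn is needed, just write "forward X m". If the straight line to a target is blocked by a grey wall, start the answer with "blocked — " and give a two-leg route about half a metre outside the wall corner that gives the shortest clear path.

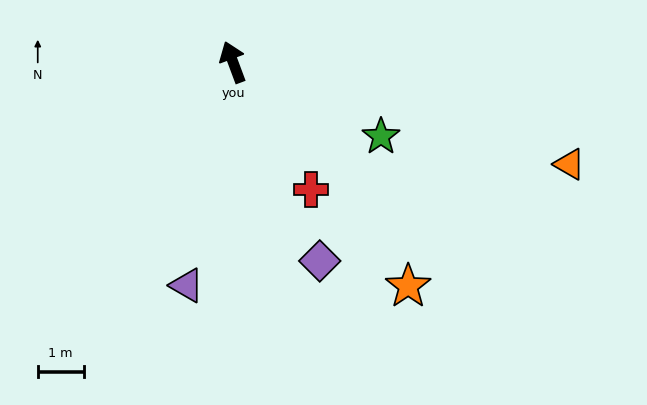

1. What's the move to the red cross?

turn right 169°, forward 3.3 m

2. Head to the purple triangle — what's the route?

turn left 148°, forward 5.0 m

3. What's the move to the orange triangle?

turn right 127°, forward 7.7 m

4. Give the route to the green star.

turn right 137°, forward 3.6 m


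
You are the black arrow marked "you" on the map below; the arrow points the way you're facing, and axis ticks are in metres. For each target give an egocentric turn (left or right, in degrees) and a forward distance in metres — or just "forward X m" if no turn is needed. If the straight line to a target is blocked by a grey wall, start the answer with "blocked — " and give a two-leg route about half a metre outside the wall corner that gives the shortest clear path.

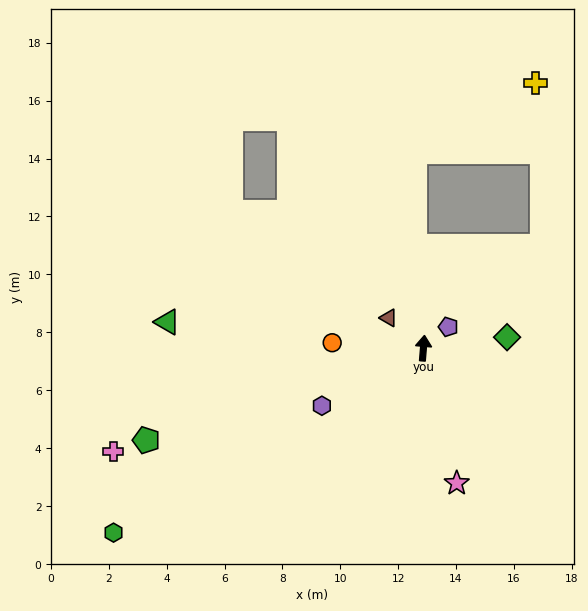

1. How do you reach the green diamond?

turn right 78°, forward 2.9 m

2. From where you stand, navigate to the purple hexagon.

turn left 124°, forward 4.0 m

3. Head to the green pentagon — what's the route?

turn left 113°, forward 10.1 m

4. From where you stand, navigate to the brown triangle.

turn left 54°, forward 1.6 m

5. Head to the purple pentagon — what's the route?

turn right 45°, forward 1.1 m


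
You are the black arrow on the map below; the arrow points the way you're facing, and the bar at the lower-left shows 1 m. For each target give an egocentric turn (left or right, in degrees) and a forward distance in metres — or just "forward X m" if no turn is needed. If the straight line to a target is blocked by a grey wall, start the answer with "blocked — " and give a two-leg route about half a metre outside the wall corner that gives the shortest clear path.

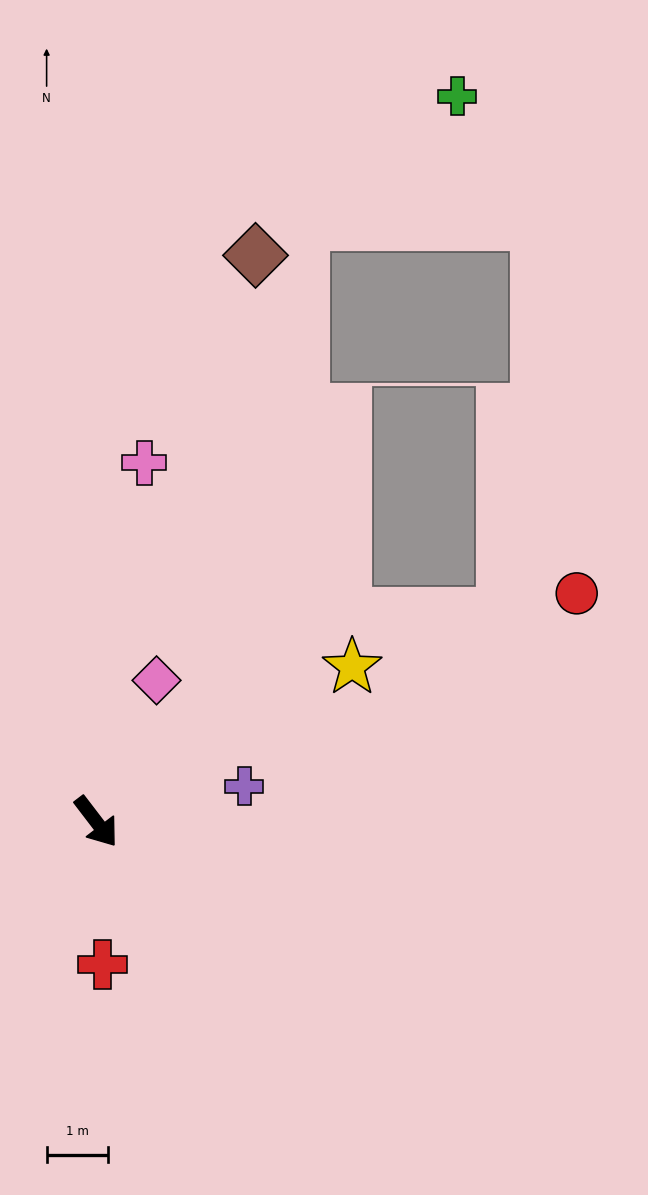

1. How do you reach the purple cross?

turn left 66°, forward 2.5 m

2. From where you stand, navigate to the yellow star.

turn left 84°, forward 4.8 m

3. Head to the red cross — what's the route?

turn right 35°, forward 2.3 m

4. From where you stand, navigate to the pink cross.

turn left 135°, forward 5.9 m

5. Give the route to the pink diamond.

turn left 120°, forward 2.5 m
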